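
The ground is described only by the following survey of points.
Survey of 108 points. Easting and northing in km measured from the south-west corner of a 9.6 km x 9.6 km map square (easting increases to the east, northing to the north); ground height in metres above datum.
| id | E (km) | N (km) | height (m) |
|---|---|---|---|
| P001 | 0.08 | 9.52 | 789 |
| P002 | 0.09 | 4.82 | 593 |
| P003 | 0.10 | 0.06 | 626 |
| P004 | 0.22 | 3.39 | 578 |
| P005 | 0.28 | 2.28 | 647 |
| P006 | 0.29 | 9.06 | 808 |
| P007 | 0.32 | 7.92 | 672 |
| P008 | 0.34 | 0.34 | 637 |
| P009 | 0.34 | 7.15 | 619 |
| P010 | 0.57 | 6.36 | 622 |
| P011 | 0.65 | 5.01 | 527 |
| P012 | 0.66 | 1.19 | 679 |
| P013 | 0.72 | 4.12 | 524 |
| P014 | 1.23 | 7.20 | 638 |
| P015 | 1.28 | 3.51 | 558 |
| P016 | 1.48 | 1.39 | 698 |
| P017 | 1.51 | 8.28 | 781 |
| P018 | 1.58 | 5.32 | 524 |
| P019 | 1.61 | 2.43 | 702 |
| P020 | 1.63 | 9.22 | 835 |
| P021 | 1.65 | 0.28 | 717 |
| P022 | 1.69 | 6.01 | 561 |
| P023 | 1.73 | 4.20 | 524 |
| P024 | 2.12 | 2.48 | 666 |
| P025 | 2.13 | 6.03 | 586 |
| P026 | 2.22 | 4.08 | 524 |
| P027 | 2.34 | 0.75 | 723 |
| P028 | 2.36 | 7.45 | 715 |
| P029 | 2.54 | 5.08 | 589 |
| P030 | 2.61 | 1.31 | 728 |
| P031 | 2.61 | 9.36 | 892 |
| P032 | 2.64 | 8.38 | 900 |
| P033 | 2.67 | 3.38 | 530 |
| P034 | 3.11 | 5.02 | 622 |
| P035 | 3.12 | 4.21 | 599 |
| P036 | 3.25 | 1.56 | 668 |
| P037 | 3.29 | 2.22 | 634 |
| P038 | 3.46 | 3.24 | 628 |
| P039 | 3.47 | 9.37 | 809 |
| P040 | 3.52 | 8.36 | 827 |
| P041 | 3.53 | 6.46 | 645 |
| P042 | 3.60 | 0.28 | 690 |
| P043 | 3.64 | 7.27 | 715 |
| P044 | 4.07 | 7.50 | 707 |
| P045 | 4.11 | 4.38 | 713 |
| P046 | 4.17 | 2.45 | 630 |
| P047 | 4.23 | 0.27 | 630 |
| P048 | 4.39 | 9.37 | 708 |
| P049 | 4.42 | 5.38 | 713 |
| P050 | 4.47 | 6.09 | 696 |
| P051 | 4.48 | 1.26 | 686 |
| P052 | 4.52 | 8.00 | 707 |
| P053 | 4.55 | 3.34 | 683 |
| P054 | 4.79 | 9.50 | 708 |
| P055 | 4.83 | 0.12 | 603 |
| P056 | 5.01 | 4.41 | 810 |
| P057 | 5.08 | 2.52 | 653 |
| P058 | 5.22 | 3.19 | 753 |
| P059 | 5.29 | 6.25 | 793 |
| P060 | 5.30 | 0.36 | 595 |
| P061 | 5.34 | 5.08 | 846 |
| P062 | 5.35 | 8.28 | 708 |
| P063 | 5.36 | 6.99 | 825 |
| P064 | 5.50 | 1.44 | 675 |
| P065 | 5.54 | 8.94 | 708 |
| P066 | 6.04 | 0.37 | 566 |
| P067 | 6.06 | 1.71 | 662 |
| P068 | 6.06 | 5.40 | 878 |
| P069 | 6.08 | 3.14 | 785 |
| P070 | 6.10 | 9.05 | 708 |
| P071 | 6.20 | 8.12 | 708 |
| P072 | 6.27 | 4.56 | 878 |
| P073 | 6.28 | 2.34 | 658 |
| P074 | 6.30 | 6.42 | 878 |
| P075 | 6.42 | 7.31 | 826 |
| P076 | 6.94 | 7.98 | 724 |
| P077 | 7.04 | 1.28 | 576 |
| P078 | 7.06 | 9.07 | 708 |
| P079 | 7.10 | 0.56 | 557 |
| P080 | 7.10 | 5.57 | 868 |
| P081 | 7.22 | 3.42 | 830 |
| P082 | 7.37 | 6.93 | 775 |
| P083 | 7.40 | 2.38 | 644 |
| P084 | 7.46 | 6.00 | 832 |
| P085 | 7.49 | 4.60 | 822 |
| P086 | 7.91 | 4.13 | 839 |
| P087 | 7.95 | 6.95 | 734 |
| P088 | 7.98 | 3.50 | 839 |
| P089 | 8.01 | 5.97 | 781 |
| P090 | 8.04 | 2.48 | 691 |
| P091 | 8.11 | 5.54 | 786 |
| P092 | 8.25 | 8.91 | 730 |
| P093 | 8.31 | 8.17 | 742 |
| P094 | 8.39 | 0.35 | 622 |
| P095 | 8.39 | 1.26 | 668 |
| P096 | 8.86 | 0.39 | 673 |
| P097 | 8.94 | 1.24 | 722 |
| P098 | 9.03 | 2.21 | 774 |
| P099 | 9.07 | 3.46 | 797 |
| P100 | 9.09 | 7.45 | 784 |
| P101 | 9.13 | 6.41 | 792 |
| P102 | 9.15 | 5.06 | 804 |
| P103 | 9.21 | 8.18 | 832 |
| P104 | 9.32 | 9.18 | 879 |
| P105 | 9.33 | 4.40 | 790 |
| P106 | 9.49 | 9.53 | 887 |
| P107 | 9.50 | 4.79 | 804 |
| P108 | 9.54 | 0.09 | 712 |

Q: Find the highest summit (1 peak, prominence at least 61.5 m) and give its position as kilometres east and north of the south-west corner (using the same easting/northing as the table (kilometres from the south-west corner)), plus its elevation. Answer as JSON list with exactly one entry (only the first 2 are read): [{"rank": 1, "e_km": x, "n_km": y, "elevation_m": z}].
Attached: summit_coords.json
[{"rank": 1, "e_km": 2.81, "n_km": 8.49, "elevation_m": 913}]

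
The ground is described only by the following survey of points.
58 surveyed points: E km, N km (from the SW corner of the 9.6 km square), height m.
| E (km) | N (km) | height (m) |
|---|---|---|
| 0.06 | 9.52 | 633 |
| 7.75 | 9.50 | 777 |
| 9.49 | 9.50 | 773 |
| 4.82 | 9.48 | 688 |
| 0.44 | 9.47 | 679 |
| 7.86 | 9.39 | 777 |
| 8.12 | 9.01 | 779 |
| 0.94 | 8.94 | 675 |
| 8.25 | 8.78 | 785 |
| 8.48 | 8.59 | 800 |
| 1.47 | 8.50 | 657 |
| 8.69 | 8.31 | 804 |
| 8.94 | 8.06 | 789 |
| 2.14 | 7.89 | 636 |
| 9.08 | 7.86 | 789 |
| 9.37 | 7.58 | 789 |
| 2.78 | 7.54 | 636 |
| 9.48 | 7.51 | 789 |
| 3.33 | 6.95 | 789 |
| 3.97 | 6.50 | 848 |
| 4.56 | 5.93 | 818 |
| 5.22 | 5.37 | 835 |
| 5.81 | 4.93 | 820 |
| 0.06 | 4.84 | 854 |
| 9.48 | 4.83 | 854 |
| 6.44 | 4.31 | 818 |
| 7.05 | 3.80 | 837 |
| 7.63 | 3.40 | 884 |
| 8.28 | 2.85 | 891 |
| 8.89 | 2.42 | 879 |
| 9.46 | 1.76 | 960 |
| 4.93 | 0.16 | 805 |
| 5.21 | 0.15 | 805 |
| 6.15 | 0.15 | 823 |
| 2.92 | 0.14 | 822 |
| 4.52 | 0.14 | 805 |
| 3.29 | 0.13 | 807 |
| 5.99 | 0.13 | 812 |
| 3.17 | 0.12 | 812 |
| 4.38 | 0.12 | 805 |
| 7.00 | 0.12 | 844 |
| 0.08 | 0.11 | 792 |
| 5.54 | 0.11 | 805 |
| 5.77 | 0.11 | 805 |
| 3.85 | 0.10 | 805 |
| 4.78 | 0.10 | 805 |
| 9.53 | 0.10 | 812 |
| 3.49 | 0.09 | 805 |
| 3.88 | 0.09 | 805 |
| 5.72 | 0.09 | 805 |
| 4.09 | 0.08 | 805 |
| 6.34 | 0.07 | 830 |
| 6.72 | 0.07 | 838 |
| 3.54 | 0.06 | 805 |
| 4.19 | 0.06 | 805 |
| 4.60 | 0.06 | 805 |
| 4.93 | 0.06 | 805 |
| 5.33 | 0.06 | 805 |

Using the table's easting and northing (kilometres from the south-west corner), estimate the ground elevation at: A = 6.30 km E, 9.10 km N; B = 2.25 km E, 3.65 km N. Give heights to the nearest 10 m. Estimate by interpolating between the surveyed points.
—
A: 730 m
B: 890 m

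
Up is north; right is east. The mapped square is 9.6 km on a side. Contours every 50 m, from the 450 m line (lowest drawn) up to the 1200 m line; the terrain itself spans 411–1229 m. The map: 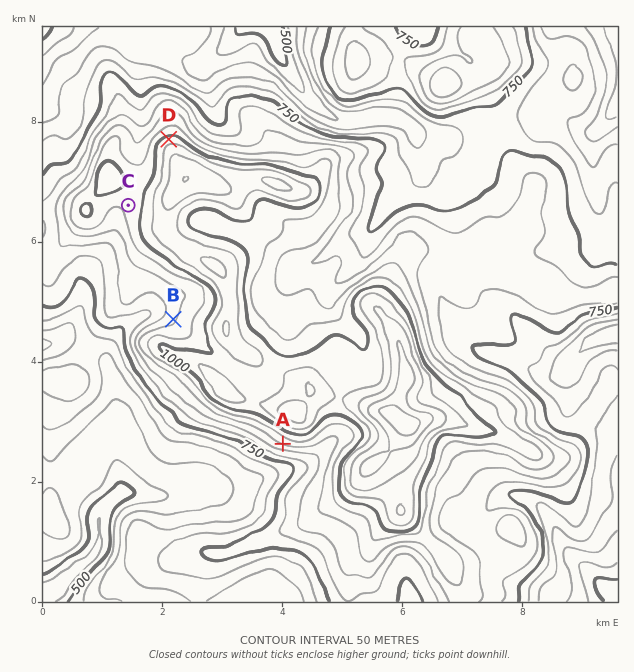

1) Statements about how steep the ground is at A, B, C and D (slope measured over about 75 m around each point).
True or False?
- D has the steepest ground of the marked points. False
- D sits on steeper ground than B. True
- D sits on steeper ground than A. False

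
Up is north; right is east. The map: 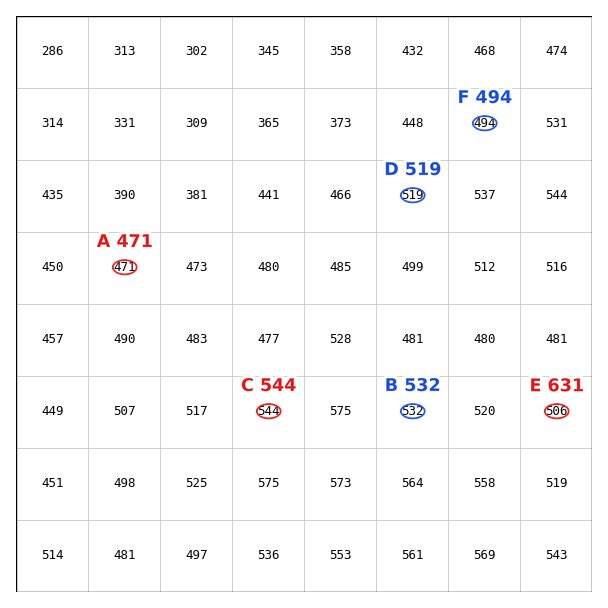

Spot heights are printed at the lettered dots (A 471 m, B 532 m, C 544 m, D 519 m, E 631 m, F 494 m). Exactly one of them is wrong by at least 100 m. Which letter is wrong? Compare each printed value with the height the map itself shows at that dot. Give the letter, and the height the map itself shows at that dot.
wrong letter E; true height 506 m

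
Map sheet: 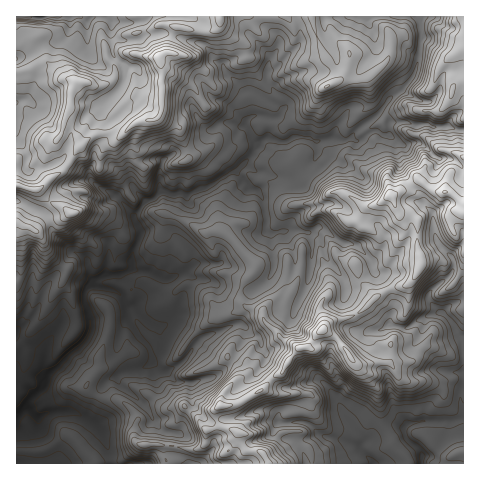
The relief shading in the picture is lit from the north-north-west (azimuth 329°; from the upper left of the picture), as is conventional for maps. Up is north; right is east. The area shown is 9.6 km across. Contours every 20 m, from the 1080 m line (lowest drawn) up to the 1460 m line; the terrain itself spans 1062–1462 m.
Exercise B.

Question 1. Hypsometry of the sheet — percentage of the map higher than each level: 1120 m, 94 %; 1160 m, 81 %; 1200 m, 67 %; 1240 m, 54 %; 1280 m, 42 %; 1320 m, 28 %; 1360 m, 14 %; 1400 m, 4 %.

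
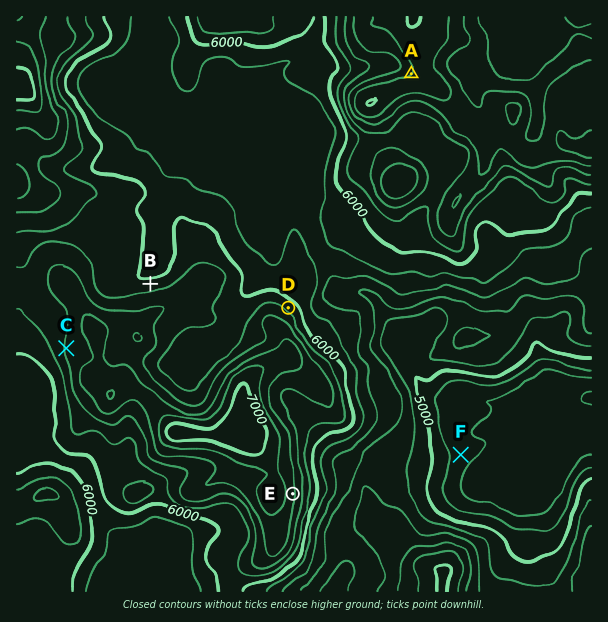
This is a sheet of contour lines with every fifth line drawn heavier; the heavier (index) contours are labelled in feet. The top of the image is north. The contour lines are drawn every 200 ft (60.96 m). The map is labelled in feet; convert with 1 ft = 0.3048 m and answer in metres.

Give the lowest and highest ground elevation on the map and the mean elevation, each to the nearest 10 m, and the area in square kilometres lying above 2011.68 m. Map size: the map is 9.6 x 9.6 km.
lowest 1340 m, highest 2180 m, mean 1810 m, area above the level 11.4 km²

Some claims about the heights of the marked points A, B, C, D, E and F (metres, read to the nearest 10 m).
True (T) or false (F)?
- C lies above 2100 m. F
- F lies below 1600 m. T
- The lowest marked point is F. T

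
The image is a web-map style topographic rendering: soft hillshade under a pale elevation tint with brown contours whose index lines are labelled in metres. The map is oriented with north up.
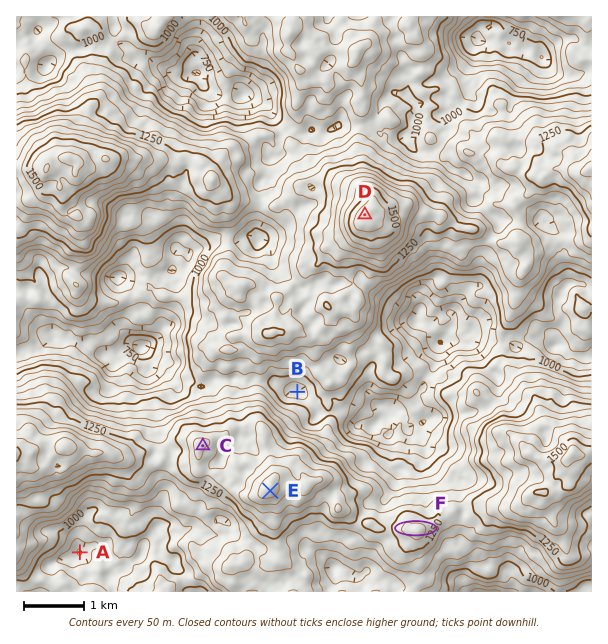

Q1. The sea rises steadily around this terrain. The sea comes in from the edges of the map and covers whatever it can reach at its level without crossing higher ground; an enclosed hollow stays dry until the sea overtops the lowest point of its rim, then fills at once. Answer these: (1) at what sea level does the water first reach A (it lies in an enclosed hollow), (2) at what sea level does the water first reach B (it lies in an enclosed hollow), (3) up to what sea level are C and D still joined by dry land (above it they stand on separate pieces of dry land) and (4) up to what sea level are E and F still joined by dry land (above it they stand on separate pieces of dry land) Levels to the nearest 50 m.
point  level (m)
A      950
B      1000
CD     1050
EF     1250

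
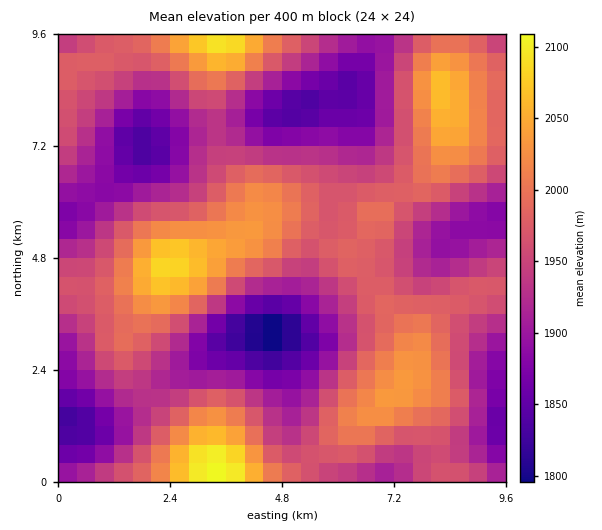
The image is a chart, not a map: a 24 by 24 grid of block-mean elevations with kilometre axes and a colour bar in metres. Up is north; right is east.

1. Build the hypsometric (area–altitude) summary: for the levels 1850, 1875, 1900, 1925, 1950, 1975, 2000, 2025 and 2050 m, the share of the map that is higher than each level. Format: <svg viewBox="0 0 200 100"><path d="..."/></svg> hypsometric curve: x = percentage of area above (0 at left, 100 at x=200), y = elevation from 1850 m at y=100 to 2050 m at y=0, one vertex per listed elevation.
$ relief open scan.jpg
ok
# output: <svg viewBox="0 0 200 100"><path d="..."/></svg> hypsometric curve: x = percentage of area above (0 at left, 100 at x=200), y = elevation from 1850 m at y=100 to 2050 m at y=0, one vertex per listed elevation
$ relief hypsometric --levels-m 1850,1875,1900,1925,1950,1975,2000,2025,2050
<svg viewBox="0 0 200 100"><path d="M189 100l-14-12-20-13-22-13-26-12-35-12-30-13-18-13-13-12"/></svg>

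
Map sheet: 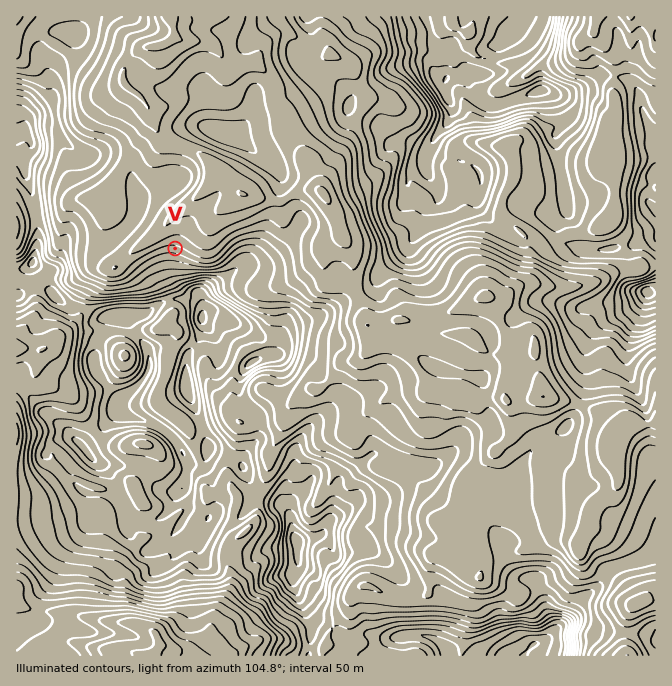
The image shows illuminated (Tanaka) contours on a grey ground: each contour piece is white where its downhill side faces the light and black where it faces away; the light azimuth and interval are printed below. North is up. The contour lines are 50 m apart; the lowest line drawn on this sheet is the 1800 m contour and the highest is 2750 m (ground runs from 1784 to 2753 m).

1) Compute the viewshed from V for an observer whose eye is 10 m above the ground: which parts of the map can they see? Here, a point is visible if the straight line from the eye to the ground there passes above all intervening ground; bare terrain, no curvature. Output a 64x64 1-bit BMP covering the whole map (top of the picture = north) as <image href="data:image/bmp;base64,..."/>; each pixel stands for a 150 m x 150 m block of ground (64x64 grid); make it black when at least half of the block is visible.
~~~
<image width="64" height="64" href="data:image/bmp;base64,Qk0+AgAAAAAAAD4AAAAoAAAAQAAAAEAAAAABAAEAAAAAAAACAAATCwAAEwsAAAIAAAAAAAAA////AAAAAAAAAAAAAAAAAAAAAAAAAAAAAAAAAAAAAAAAAAAAAAAAAAAAAAAAAAAAAAAAAAAAAAAAAAAAAAAAAAAAAAAAAAAAAAAAAAAAAAAAAAAAAAAAAAAAAAAAAAAAAAAAAAAAAAAAAAAAAAAAAAAAAAAAAAAAAAAAAAAAAAAAAAAAAAAAAAAAAAAAAAAAAAAAAAAAAAAAAAAAAAAAAAAAAAAAAAAAAAAAAAAAAAAAAAAAAAAAAAAAAAAAAAAAAAAAAAAAAAAAAAAAAAAAAAAAAAAAAAAAAAAAAAAAAAAAAAAAAAAAAAAAAAAAAAAAAAAAAAAAAAAAAAAAAAAAAAAAAAAAAAAAAAAAAAAAAAAAAAAAAAAAAAAwAAAAAAAAD/4AAAAAAAAOAYAAAAAAAB4B4AAAAAAADgD4AAAAAAA/AfwAAAAAADfB/gAAAAAAN/n+AAAAAAA3P/8ABwAAADcf/4APAAAAMg//2B4AAAA8D//wfgAAAH4P/+B+AAAAfwH/4f7AAAB/gB/h/4AAAH/AH8H/gAAAfOAfAf+AAAA4AD4D+8AAAHAAcAP44AAAcAAAB/BgAAAwAAAHkHAAABgAAAeA4AAACAAAD4/gAAAIAAAPD+AAAA8AABwfwAAAB4AAGB+AAAAHgAAQf4AAAA/AAAD/wAAAC8AADf+AAAAA8AAf/4AAAA=="/>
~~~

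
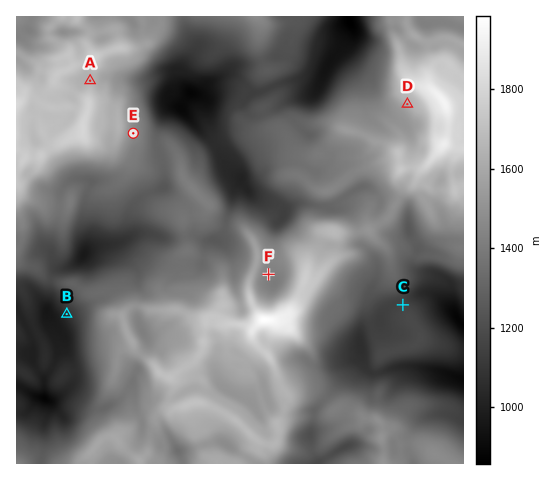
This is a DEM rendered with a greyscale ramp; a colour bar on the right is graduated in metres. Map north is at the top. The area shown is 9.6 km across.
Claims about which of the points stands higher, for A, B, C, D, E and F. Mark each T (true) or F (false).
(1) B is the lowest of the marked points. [T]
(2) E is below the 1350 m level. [F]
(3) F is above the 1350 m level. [T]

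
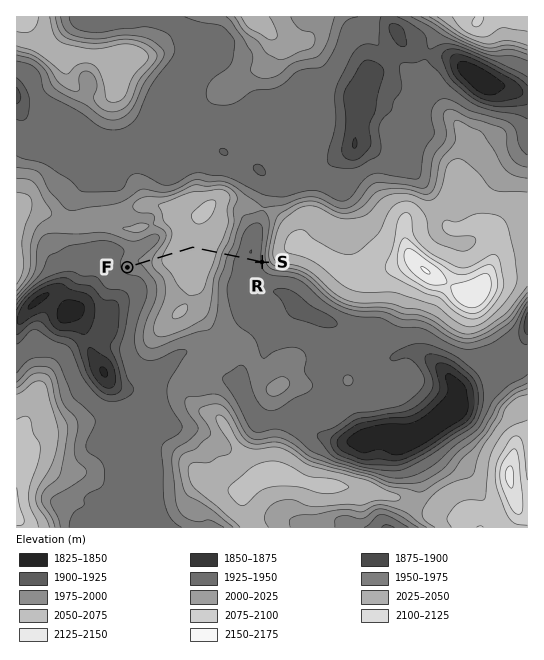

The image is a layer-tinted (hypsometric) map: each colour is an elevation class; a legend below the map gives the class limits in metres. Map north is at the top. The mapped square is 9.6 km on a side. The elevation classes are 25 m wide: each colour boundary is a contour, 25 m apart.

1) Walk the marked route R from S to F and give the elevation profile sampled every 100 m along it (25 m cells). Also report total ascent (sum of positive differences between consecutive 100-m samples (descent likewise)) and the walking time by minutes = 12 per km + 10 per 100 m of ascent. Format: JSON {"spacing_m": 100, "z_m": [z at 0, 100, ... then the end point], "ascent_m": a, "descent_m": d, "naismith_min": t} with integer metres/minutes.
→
{"spacing_m": 100, "z_m": [1955, 1938, 1929, 1930, 1938, 1949, 1964, 1985, 2008, 2030, 2043, 2047, 2048, 2049, 2049, 2048, 2046, 2042, 2035, 2027, 2016, 2003, 1989, 1979, 1973, 1969, 1961, 1960], "ascent_m": 120, "descent_m": 115, "naismith_min": 43}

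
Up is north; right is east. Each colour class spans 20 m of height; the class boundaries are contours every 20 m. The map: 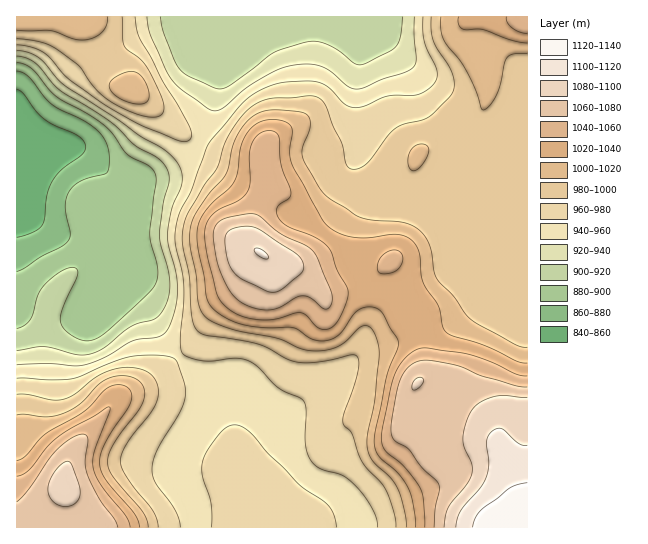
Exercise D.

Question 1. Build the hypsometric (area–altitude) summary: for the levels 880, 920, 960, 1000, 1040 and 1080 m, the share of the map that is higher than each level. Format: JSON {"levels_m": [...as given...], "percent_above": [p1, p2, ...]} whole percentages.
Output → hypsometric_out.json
{"levels_m": [880, 920, 960, 1000, 1040, 1080], "percent_above": [96, 83, 67, 34, 17, 5]}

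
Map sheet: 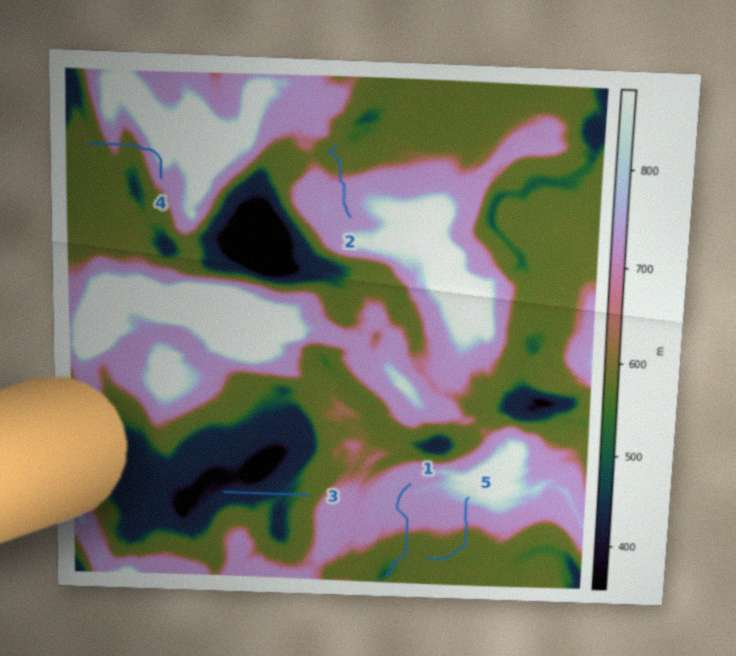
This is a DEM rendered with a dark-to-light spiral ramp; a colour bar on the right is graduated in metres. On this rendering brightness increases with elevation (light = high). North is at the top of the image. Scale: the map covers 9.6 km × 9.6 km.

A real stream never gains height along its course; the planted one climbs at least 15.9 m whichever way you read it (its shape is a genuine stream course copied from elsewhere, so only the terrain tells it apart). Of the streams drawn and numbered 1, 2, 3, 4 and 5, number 4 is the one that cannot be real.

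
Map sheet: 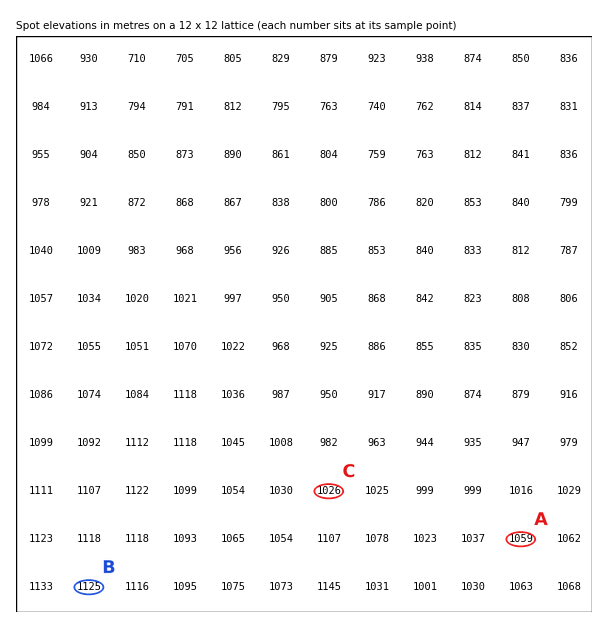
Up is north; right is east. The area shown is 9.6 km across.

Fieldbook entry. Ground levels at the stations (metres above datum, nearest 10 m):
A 1060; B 1130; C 1030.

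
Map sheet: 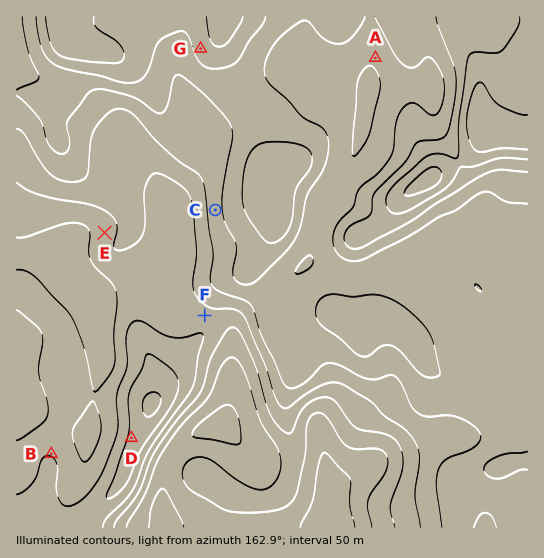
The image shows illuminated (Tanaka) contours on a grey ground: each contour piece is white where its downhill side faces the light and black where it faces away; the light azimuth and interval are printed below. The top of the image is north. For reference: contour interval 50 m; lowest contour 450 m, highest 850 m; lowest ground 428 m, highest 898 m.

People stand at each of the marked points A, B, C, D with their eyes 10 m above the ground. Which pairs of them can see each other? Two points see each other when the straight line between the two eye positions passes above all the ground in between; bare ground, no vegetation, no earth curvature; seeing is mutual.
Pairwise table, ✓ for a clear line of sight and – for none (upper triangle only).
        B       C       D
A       –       –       –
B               ✓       ✓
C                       –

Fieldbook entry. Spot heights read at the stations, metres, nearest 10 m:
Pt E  580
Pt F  590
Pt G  770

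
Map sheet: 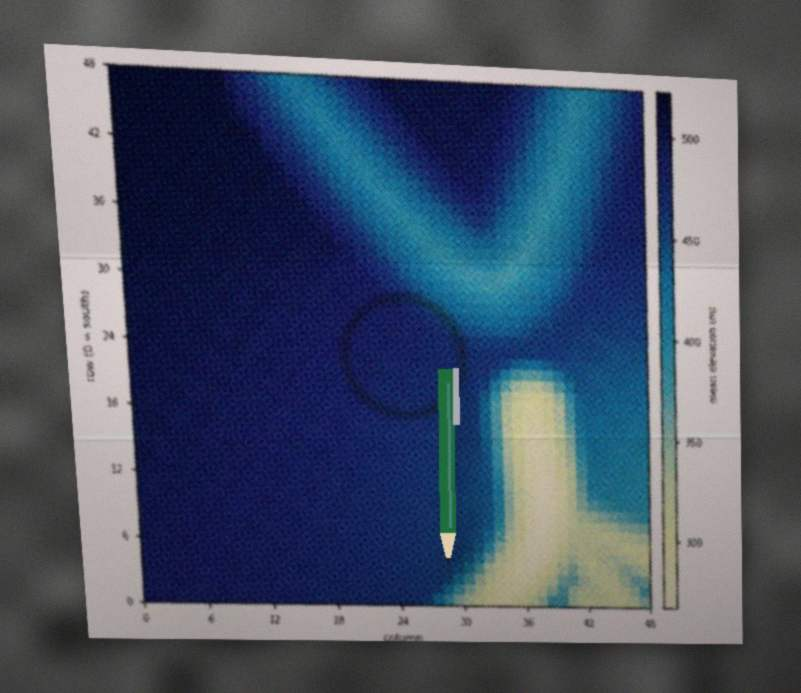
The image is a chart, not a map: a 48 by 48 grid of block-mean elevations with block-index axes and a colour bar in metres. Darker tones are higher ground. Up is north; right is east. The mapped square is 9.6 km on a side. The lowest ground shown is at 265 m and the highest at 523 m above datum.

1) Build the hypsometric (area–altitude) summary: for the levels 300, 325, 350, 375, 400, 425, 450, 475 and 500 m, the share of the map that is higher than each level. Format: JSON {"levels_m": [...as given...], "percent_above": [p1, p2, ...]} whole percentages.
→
{"levels_m": [300, 325, 350, 375, 400, 425, 450, 475, 500], "percent_above": [97, 93, 91, 90, 86, 77, 68, 49, 19]}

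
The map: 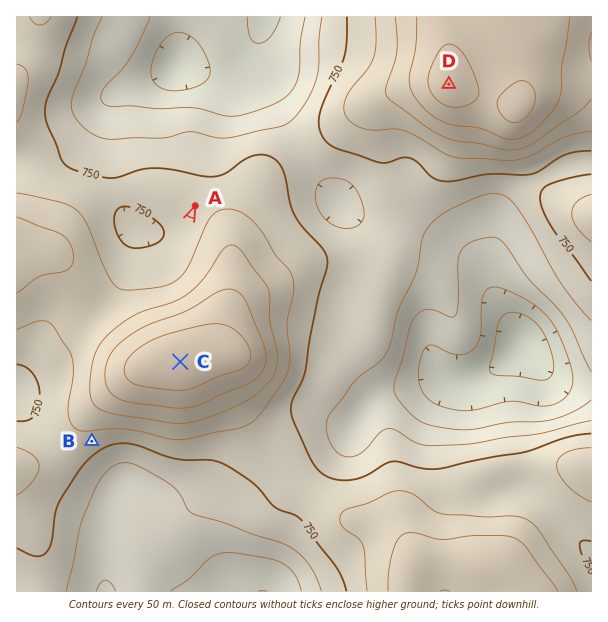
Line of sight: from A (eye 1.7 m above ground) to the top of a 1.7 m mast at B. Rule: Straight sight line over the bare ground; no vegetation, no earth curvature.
no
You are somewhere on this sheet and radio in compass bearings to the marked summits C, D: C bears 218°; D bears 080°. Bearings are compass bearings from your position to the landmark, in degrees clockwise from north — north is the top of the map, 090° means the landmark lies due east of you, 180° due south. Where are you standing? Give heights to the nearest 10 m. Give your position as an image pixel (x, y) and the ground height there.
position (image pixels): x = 389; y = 95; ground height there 850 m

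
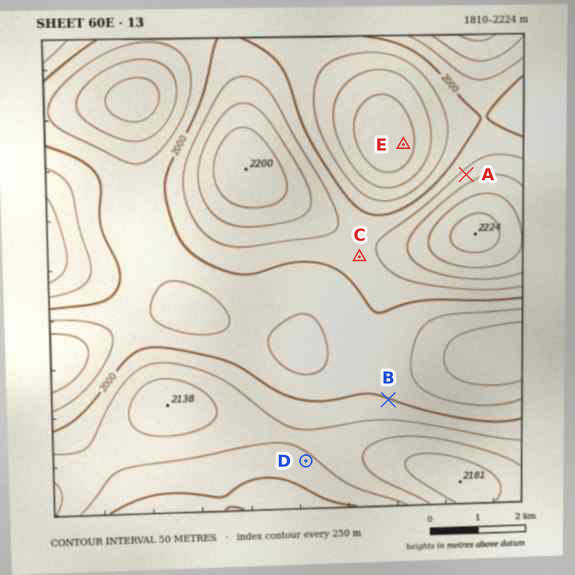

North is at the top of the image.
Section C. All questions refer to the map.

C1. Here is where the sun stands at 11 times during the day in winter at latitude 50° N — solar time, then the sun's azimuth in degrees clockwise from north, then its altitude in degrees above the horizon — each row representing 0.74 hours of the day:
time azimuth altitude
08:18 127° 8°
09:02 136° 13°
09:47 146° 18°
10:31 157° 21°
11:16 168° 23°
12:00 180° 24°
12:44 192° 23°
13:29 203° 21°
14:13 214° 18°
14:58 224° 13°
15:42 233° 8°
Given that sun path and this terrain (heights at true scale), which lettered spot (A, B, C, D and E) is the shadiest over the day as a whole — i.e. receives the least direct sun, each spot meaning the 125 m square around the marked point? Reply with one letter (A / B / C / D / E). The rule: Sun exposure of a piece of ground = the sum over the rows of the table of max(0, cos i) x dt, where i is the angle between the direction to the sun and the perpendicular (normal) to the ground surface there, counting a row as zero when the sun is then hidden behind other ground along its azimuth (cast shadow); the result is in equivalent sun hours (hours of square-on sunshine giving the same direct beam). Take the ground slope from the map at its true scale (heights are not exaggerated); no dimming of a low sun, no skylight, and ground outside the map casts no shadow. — A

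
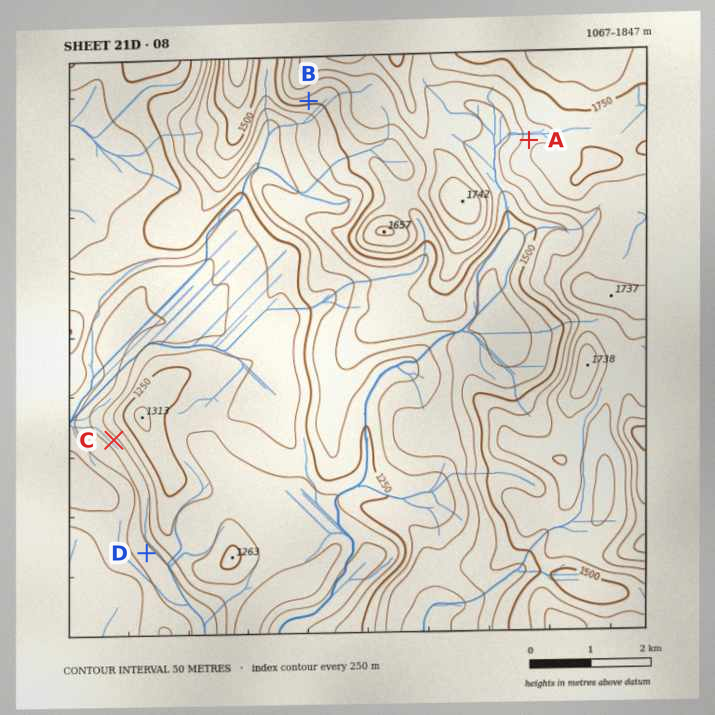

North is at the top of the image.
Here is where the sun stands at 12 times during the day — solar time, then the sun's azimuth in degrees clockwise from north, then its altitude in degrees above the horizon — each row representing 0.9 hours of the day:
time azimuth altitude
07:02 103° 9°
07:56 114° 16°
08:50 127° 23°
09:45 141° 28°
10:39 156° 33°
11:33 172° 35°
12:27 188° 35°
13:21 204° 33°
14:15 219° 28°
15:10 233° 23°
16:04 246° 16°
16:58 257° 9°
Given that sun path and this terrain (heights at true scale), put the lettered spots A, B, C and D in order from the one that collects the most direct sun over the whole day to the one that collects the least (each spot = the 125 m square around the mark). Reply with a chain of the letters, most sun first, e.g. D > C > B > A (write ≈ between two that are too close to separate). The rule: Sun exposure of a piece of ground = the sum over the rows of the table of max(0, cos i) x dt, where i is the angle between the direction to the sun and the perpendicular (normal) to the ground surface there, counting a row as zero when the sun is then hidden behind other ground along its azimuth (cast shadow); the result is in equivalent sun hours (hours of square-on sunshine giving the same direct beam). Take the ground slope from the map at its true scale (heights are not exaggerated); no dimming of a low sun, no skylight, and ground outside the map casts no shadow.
B > C > D > A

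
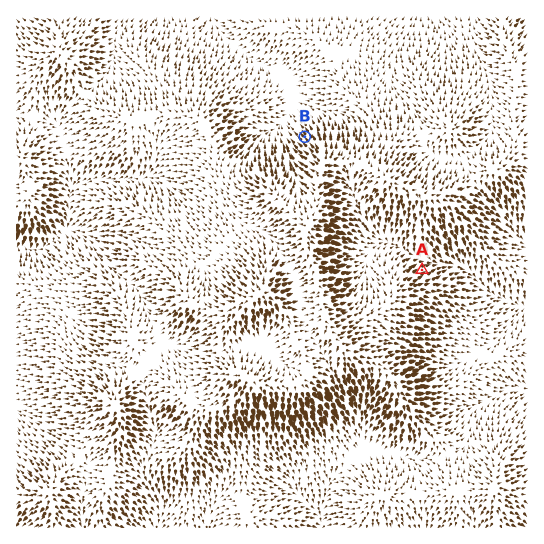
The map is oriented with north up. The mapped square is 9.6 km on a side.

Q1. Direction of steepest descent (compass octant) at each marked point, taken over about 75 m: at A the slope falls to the NE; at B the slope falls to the NW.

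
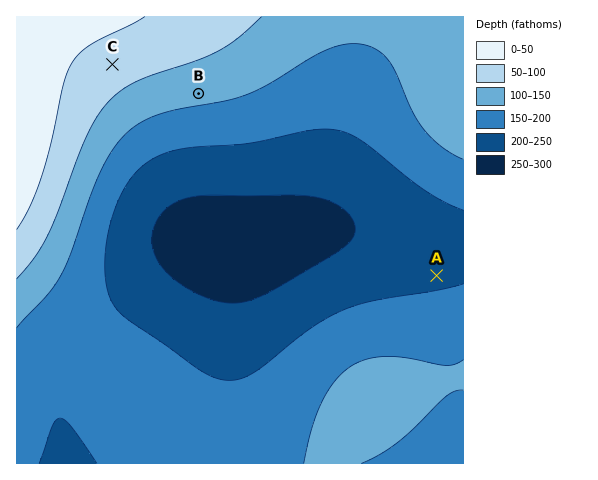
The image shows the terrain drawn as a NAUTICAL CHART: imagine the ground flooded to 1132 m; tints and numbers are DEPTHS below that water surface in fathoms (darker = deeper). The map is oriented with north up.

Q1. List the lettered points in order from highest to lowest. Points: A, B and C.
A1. C B A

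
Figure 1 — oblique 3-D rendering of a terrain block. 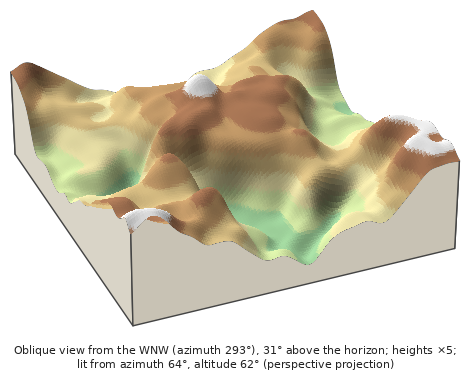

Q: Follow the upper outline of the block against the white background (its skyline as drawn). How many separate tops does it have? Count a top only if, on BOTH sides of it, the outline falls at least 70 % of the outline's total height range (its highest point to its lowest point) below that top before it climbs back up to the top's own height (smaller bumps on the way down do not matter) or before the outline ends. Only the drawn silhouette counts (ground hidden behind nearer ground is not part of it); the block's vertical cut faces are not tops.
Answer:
0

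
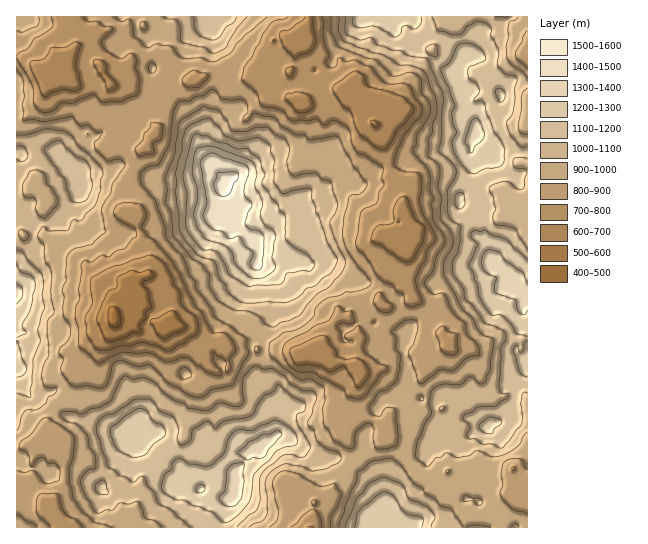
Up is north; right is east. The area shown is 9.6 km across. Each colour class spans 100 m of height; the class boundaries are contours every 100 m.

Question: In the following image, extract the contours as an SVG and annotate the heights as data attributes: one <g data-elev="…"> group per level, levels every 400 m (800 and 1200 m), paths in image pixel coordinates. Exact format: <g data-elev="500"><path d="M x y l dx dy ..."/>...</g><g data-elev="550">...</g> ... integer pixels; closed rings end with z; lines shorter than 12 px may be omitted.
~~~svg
<g data-elev="800"><path d="M50 527l-13-14 0-14 4-5 13-1 4 2 4 12 4 7 11 6 6 7"/><path d="M290 527l7-4 8-9 8-5 6 5 3 13"/><path d="M314 506l-2-4 2-2 2 1 1 2z"/><path d="M353 398l-6-1-5-8-27-15-6-2-10 0-6-3-6-6-4-10 1-7 3-5 20-10 7-5 15-6 8-14 2 0 6 6 6-1 3 10 0 2-3 1-9-1-5 3 4 8 1 7 1 1 10 1 0-2-6-1-2-5 12-9 2 0 7 11 0 4-3 6 3 6 13 11 7 2 2 3-1 2-7 4-14 20-7 4z"/><path d="M217 376l-11-4-18-14-7-1-14 5-12-7-8-3-26 1-22 10-20-17 0-15-4-17 1-8 4-7-1-10 3-18 0-8 3-3 5 2 3 0 10-7 3 2 4-1 6-5 9-2 6-9 5-3 0-4-2-4-16-10-3-4-1-5 4-6 12-1 9 1 4 2 4 9-5 11 0 3 6 8 8 5 17 20 8 13 13 30 9 9 10 18 13 1 7 8 3 9-7 11 2 6-2 5-4-1 2-8-2-2-12-9 1 10 8 11-1 2z"/><path d="M447 354l-6-4-6-16 2-4 5-4 3 1 4 4 6 2 2 2 1 16-4 4z"/><path d="M382 312l-6-5-3-5 2-7 4-3 14 14-3 6z"/><path d="M138 155l-3-4 0-3 7-7 2-8 6-6 0-4 3-1 9 2-1 14-8 5 1 10-13 4z"/><path d="M187 88l-3-3-2-6 8-7 5-2 13 4 0 4-7 8-6 2z"/><path d="M17 56l2-3 8-4 8-11 17-11 1-2-2-8"/><path d="M83 17l6 5 8-1 6 5 9 1 1 3-11 12 2 5 5 6 12 5 9-4 5 1 2 7-1 7 4 10-1 11-3 5-15 7-16 1-4-1-5-7-3-1-19 9-12 0-11 8-9 1-4-2-4-5-2-19-15-29"/><path d="M322 17l2 6 0 16 5 16-3 7 3 5 2 1 4-1 2-8 2-1 7 4 8-2 4 1 14 6 9 12 5 4 5 1 12-1 6 2 2 3 4 10 7 8 0 9-18 20-7 15-3 13 1 3 6 4 17 3 2 2 2 10-2 18 3 12 9 12 3 11-2 5-6 7-2 11-4 5-6 13 7 24-8 4-4 0-4-2-3-10-7-4-5-6-8-3-5-5-8-14-7-9-5-4-2-5 5-32 4-5 12-5 2-12 5-5-2-8 1-8 0-3-17-11-9-4-5-9-3-14-10-7-6-1-8 4-3-1-5-5-8 2-17 0-9-9-6-3-15-3-2-3-3-9-15-13 2-14 8-10 11-24 10-11 12-3 3-2"/></g><g data-elev="1200"><path d="M422 527l1-6-1-3-16-5-5-4-7-12-9-5-8 4-15 11-5 7-3 13"/><path d="M223 522l4 0 4-2 7-5 10-12 3-8 2-18 6-8 11-9 7-9 8-4 9-1 3-3-1-9-7-7-14-7-14 5-8 5-16 0-5 4-3 4-6 16-9 9-5 3-19-2-9-5-4 0-4 3-1 7-6 4-3 6-2 7 2 6 12 7 10 2 8 5 8 1 13 6z"/><path d="M131 457l4 1 10-3 9-12 9-6 2-3 0-4-3-5-9-4-6-10-5-2-5 0-11 6-15 14 0 6 6 14z"/><path d="M485 433l8 0 1-4 6-4 2-4-11-4-4 1-6 5-2 3 1 3z"/><path d="M17 377l6-2 4-6-5-11-5-17"/><path d="M527 341l-2 2-1 7-2 2-3 0-2-7-3 2-1 4 8 23 6 3"/><path d="M17 337l9-4-4-6 0-2 9-16 4-24-3-8-11-5-4-8"/><path d="M248 286l31-1 4-3 4-9 15-3 8 1 5-6-8-10-13-8-8-8-1-24-6-5-1-5-7-7-3-7-6-6 3-11-6-16-12-9-10 0-11-5-9-2-10-6-12-2-3 4-9 36 4 21-1 26 1 8 14 19 4 2 8 0 5 3 8 13 3 8z"/><path d="M527 260l-21-21-13-4-8-5-4 1-7 0-3 2 1 5 6 7-9 20 5 9 8 28 9 13 11 0 9 8 6 10 10 4"/><path d="M458 209l4-1 3-5-1-8-3-3-4 2-2 4 0 7z"/><path d="M469 173l6 1 11-6 7 0 8-2 3-4 1-12-4-10-8-10-6-16-3-11-3-2-6 1-1-1 6-11-4-7-6-4-2-2-1-6 2-4 16-6 1-4-6-8-9-5-6-1-8 3-7 16-9 8 14 35-3 8 1 12 4 8-5 8 1 8 6 13z"/><path d="M500 102l2 0 2-3 1-5-2-4-4-2-4 3z"/><path d="M354 17l-2 5 3 5 7 1 13-2 20 11 6-4 2-7 4 0 7 3 4-2 3-4 1-6"/></g>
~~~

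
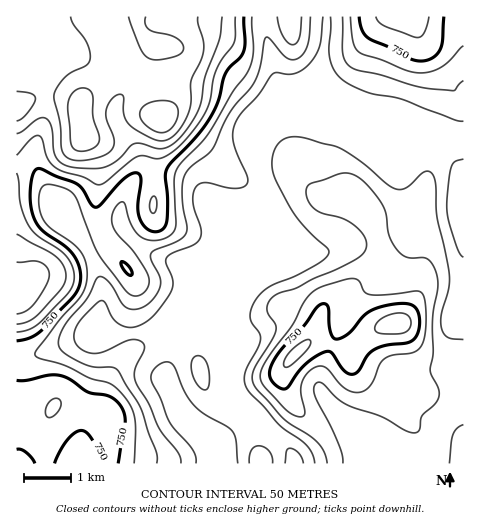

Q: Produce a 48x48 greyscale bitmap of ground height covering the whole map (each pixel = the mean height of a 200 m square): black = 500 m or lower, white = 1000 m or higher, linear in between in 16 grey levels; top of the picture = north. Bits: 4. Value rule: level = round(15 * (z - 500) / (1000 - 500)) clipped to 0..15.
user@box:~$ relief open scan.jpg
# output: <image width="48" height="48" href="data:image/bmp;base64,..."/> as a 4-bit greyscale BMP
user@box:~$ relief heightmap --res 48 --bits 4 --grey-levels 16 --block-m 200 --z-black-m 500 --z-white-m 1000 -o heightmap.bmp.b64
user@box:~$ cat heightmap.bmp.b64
<image width="48" height="48" href="data:image/bmp;base64,Qk32BAAAAAAAAHYAAAAoAAAAMAAAADAAAAABAAQAAAAAAIAEAAATCwAAEwsAABAAAAAAAAAAAAAAABEREQAiIiIAMzMzAERERABVVVUAZmZmAHd3dwCIiIgAmZmZAKqqqgC7u7sAzMzMAN3d3QDu7u4A////AHeId3d4h2VUQyEQESNDIRJFVERERERDM4iIh3d4h2VUQyEQESMzISNFVEREREREM4iIh3eIh2VUMhERESMiIjRVREREREREM4iZiIiIiGVDIREREiIiM0VVRERERFREM4iZmIiJmGVCERERIiIjRWZUREREVVREM4iZmYiJmGUyEREiIiIkVmZURERVVVVEQ4iZmYiIh1QyERIiIiI1Z2VERVVVVVVURIiJmYiHdkMhESIyIiNWd2VEVmZVVVVURIiIiId2ZUIhESMyIjRnh2VFZnZlVVVURHd4d3ZVVDIhEjMyIjVoiHZWd3dlVVVURHZ3ZlVERDIhEjMyIjRomYdmeIdmVVVERGZmVUQzRDMiIjMyIiNXiZh3iIh2ZmVURHZlVDMzMzMyIiIiIiNGeZmIiIiHd3ZUQ4d2VDMzMzMyIiIiIiI0Z4mIeIiZiIZTM6mHVDMzMzMyIiIiIiM0VniId4iZmZdTIruoZTMzM0MyIiIiIjNFVniId3iZmZdTIsy6hlMzNERDIiIiIiNFVmeHd3eIiYdTItzLmGQzRVVUMiIiIiNFVWZ3d2Z3d3ZUIt3MuYVERmZUMiIiIiI0RVZnd2ZmZmZUMt3MuoZEV3dkMiIiIiIjNEVWZmZVVVZUMt3MuoZVZ3dUMiIiIiIiIjRFVWZVVVVUMszMuoZWd3ZUMiIiIiIiIiMzRFVVVVVUMsy7qHZnd2VUMyIiIiIiIiIzNEVVVEREIruph2ZndmVVRDMiIiIiIiIzNERVRERDIaqYZmZnZmZ3ZUMiIiIiIiM0REVVRERDIal2ZmZ3ZmeIdUMiIiIiIjNERFVVRERDIZhmZmZ3ZniYdUMiIiIiIzREVVVVRERCEZhmZmd3ZniZdUMiIiIiI0RVVVVURERCEZhmZmeIdniZdUMiIzMiM0VVVVVURERCEZhmZniYh3iYdUMzMzMzNEVVVVVEMzQyEZh3eImZiHiIdUMzMzMzNERFVVQzIjMyIZh4mqqqqYiIdkREQzMzREREREMyIiMyIZiJq8zLupmZh1VEQzMzRERERDMiIiIiIZiKvd3cy6qqmHVUQzIjNEQzMyIiIiIiIqmave7ty7u8uodUQyIjMzMzMyIiIiIiIqqave7ty8zd26hlQyIiMzMzMiIiIiIiIsuqze7czM3v7bl2QyIiIiIiIiIiIiIiI8y7ze7czN7v7cqHVDIiIiIiIiIiIiIzNNzMze7czN3u7cuYZTMiIiIiIiIiIzNERMzMze7dzM3d3cuodUMyIiIiIjMzM0RERMzMzd3dzMzd3cuodlQyIiIiIzNEREVVVMzMzM3d3d3d3cupd2VDMzIiNEREVVZVVczMzMzN3d3d3dy5h3VDNDMjNFVVZndmVczMzMzM3d3u3dy6mHZERUMzRVZmd4iHZszMzMzM3d7u7t3KmXZUVlQzRWd3iImHdszMzMzM3d7u7dzLqYZVZmQzRWeIiZmIdszMzMzM3d7d3dy7qXZVZ2QzRXiJmZmYdszMzMzN3e7d3cy7qXZVZ2UzRXiZmZmYdg=="/>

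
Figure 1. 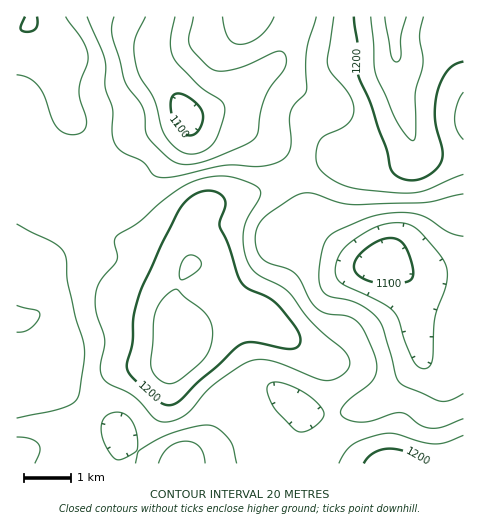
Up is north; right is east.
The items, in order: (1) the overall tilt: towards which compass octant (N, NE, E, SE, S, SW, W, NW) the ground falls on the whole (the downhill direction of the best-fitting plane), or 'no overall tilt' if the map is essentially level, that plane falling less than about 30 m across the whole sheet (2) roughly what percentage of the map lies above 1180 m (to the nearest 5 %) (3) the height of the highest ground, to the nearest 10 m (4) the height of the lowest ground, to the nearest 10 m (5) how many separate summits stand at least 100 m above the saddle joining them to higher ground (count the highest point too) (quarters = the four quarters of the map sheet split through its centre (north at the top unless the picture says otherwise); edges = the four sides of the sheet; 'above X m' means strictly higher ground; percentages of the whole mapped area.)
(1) There is no overall tilt: the best-fitting plane is nearly level.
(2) About 35 % of the map lies above 1180 m.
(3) The highest ground is at about 1250 m.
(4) About 1090 m is the lowest elevation on the sheet.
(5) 1 summit rises at least 100 m above its surroundings.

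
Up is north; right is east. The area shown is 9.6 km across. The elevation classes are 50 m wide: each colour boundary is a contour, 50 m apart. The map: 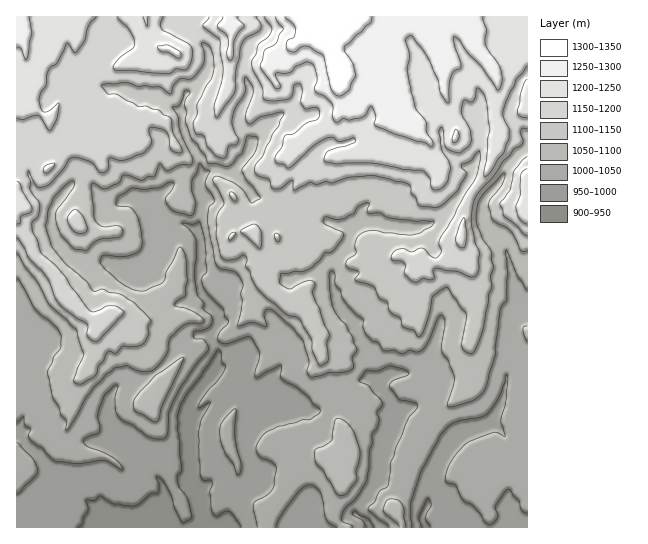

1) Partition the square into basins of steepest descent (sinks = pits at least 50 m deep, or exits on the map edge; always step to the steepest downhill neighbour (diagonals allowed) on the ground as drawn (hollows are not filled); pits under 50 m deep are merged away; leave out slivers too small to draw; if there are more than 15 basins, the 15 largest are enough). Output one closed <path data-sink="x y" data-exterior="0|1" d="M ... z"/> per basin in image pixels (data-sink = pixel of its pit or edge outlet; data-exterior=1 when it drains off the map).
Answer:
<path data-sink="209 527" data-exterior="1" d="M527 16l-511 1 1 511 249 0 2-17 17-18 8-16 10-12 12-5 12 0 16 5 6-11-1-13-19-34-9-9-8-19 0-4 9-13-5-28 26 6 16-11 23-6 12-10 12-16 11-7-1-17 4-12 23 2 4-2 13-12 2-6 2-22 4-18 18-28 12-27 16 5 15 16z"/><path data-sink="369 527" data-exterior="1" d="M462 244l-16 17-27 0-4 12 1 17-11 7-12 16-12 10-23 6-16 11-25-5 4 27-9 13 0 4 8 19 9 9 18 31 2 16-7 11-15-5-12 0-12 5-10 12-8 16-17 18-1 17 136-1-8-20 6-13 7-28 24-44 27-25 8-10 4-9 1-24-3-12 7-19 1-28-5-12 0-10z"/><path data-sink="426 527" data-exterior="1" d="M498 148l-3 2-10 25-18 28-4 18-2 22 6 11 1 11 4 8 0 10 5 12-1 28-7 19 3 12-1 24-4 9-8 10-27 25-24 44-7 28-6 13 8 21 125-1 0-357-3-5-12-12z"/>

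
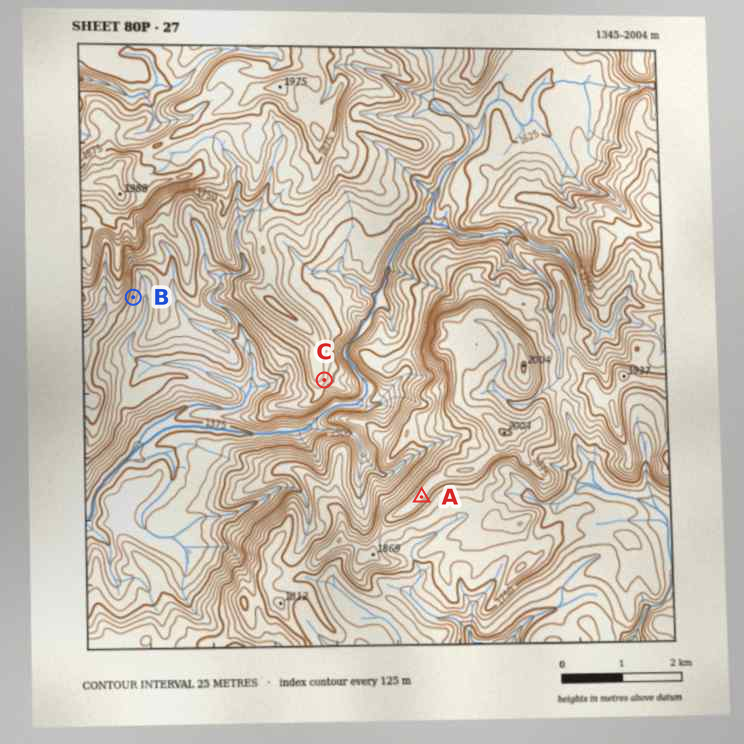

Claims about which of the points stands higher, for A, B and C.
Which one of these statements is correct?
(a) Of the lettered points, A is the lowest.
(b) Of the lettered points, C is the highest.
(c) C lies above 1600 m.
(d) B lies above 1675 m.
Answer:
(c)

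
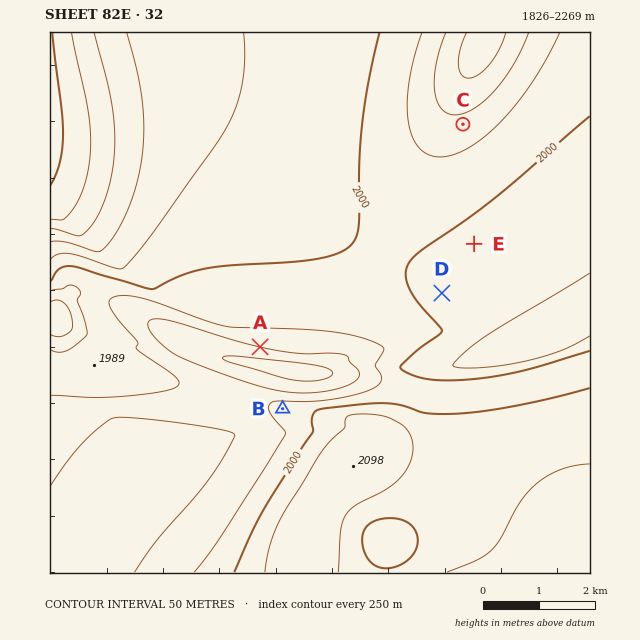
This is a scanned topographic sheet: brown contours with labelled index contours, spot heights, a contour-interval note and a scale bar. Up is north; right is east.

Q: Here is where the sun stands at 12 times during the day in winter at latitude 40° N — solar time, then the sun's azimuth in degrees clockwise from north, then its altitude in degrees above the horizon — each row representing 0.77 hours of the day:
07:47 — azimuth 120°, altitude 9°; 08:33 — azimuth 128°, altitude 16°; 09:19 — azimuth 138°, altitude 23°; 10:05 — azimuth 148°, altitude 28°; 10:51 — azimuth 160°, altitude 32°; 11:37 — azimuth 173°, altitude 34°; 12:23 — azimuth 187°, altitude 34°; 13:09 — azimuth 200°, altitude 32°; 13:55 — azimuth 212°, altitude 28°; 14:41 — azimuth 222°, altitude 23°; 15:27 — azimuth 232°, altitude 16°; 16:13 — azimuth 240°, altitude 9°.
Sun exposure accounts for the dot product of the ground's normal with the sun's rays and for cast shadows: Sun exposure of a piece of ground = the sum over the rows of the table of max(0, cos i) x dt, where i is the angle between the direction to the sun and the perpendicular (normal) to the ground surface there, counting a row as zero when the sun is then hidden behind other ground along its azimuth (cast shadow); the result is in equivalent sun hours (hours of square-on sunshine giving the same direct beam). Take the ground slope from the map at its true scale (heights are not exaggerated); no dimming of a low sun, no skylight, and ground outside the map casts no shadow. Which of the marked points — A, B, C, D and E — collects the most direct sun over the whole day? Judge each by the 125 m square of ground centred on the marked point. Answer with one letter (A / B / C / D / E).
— A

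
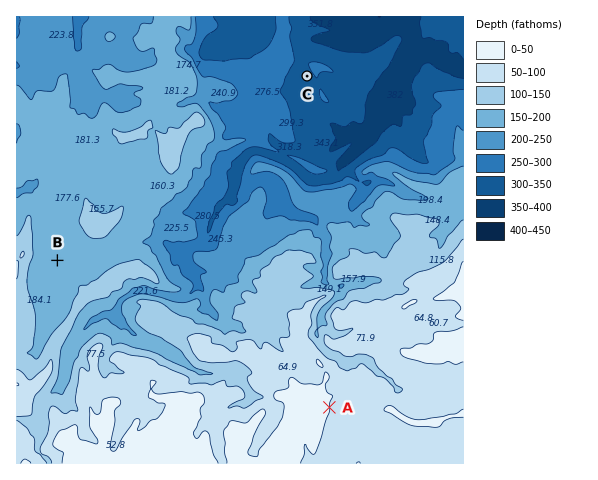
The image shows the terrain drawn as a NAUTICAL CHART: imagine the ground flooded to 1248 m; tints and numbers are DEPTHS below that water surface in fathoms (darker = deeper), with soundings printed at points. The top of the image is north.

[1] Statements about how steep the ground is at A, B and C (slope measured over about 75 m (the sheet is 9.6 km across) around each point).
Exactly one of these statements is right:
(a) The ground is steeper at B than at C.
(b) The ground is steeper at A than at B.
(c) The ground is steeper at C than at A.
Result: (b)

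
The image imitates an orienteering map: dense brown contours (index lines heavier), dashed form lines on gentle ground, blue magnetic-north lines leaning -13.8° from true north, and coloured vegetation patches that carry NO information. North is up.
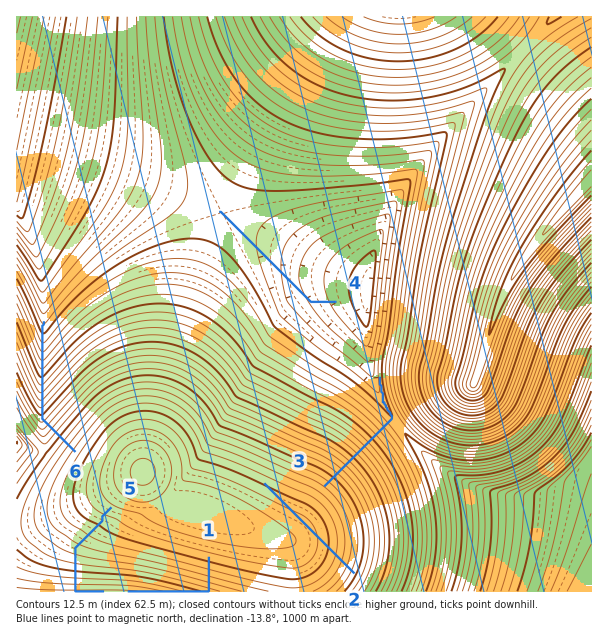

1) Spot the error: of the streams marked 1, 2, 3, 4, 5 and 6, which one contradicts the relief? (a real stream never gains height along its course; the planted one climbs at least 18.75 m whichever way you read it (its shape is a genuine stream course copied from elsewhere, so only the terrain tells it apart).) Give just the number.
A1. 2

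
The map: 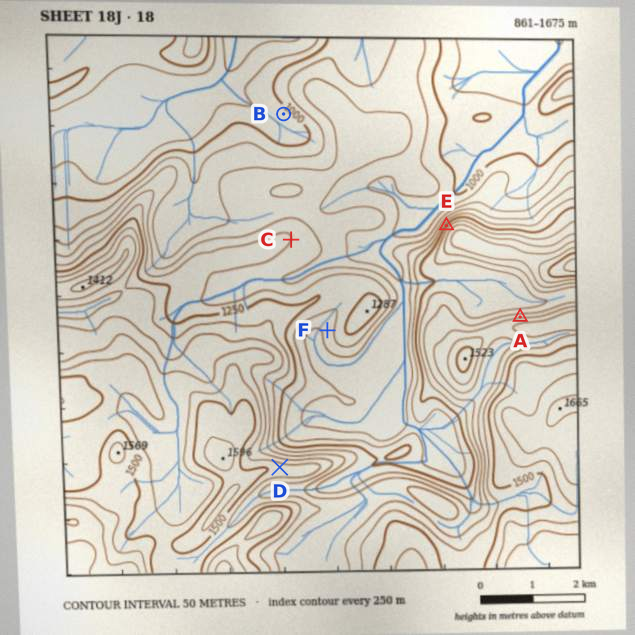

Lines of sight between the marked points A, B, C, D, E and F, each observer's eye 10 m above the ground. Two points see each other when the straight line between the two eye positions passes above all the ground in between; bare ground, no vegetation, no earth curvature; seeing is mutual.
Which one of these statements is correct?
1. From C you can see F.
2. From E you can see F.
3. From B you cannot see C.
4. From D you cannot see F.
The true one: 3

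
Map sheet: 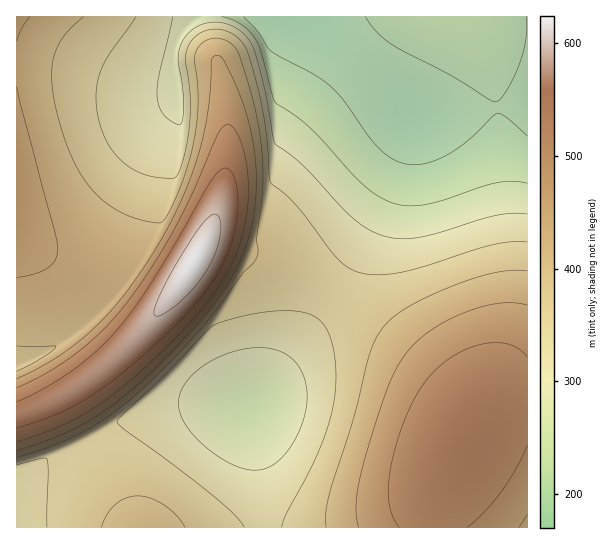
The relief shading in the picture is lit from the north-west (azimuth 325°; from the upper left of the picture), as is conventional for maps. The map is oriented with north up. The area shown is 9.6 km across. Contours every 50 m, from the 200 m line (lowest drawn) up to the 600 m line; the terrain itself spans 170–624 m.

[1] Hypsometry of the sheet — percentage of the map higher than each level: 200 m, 93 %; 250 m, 84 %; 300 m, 75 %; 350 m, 59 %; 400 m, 40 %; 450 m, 25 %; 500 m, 16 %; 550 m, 5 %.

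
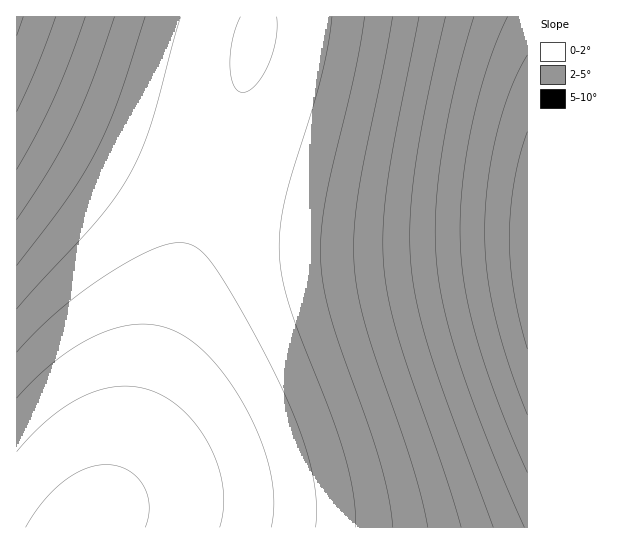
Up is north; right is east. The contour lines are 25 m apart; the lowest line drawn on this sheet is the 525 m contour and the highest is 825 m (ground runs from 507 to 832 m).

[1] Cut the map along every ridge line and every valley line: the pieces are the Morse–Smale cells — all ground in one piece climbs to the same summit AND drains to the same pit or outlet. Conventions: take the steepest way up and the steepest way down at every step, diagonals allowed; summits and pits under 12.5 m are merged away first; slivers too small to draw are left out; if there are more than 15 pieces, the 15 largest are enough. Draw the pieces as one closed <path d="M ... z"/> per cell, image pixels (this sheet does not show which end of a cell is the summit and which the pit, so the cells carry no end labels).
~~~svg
<path d="M527 16l-268 1-3 20-19 68-56 162-57 196-19 40-20 25 443-1z"/><path d="M258 16l-242 1 1 511 66 0 20-21 13-24 19-52 46-164 56-162 19-68z"/>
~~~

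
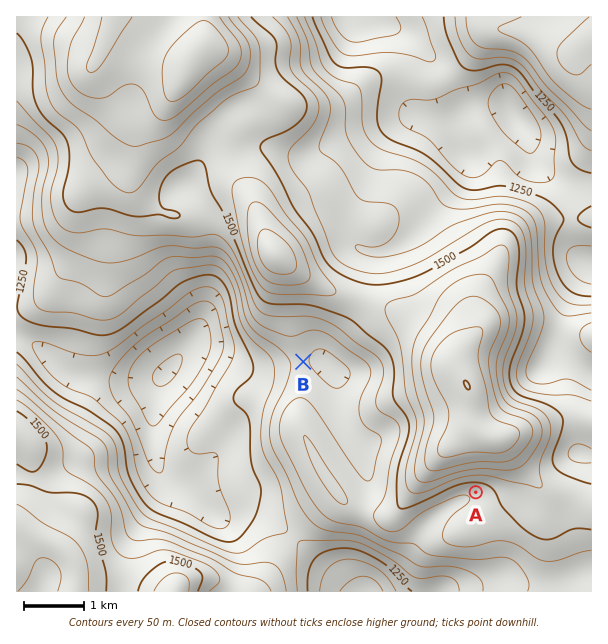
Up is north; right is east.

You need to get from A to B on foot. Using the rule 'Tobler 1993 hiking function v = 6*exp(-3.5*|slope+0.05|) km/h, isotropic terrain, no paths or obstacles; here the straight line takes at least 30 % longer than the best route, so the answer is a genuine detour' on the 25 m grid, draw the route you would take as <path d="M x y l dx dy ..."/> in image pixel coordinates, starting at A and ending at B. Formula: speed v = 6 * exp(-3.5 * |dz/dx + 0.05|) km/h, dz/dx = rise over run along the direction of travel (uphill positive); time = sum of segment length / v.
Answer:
<path d="M476 492l-29 0-21 11-22 0-3-2-2-1-25-51-44-44-12-24-10-10-5-9"/>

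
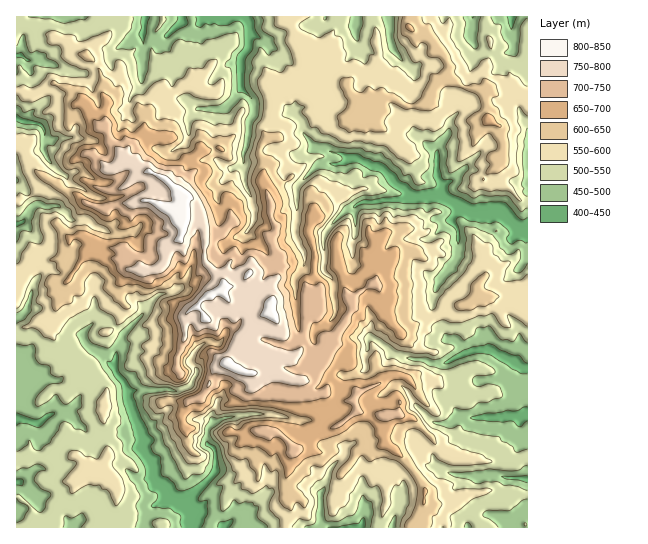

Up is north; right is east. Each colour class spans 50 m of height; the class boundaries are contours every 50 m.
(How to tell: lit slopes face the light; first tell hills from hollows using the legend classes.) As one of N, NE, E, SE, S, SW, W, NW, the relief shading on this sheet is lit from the E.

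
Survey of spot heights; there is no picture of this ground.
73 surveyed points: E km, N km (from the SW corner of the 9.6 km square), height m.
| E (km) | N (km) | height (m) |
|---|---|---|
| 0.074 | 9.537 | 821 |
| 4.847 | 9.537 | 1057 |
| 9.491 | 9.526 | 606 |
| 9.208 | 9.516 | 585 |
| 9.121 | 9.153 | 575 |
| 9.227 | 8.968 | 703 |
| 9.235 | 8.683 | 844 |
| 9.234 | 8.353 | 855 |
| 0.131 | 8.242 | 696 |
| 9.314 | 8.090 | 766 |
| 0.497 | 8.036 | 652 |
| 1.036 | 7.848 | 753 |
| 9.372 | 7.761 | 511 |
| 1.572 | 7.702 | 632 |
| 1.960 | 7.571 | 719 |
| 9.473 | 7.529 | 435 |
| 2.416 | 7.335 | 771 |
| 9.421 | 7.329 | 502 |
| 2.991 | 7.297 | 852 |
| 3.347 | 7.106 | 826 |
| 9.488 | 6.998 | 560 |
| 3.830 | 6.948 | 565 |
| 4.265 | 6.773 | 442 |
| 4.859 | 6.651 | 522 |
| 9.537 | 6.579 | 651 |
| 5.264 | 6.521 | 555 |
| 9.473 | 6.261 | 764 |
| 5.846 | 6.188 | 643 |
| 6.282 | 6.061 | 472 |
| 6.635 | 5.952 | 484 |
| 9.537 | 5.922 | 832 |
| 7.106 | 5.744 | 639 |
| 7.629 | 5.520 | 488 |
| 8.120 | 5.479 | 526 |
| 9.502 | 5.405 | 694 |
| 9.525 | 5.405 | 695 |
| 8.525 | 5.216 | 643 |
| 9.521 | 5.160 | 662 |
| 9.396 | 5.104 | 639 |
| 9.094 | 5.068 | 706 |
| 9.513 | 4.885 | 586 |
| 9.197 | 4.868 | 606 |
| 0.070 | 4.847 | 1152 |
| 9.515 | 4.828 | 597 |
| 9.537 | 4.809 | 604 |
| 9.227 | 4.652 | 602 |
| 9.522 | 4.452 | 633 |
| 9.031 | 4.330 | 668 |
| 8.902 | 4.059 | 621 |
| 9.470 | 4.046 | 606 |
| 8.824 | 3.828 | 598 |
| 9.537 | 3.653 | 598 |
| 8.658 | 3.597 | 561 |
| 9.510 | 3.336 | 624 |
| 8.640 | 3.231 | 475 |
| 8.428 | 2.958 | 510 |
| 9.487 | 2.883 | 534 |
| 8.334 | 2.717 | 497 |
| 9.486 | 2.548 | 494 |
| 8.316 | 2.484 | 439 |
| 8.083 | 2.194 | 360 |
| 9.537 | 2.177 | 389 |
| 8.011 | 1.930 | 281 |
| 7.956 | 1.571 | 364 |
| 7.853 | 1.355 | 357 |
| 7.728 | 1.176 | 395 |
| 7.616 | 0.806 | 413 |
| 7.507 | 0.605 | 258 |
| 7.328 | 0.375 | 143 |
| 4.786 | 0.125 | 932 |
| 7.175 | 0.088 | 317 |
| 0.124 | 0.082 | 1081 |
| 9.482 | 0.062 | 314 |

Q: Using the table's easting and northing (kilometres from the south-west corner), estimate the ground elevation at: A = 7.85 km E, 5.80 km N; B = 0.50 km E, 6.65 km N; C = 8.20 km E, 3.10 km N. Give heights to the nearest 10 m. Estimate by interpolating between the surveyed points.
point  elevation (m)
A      530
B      1060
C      570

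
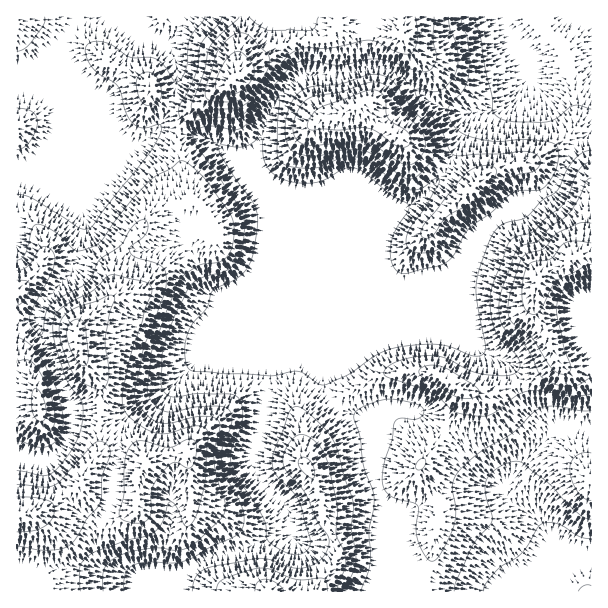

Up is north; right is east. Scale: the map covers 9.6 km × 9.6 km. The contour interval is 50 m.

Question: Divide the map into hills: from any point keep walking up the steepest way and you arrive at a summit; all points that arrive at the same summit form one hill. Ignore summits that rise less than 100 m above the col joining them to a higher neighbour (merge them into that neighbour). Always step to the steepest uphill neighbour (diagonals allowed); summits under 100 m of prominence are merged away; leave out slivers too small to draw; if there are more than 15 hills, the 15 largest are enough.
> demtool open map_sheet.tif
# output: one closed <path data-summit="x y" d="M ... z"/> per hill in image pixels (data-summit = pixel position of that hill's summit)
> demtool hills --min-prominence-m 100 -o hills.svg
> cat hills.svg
<path data-summit="17 515" d="M591 16l-86 1 1 10 10 12 8 21 4 20-10 13-11 11-10 5-18 3-7 5-20 42-12 18-20 22-18 9-10 11-8 23-1 20-54-54-53-22-14-13-4-7-30-12-13-12-9-4-24-4-23-6-16 14-14 4-13-12-20-41 5 3 9-10 33-62 9 13 10 5 6 0 12-15 3-11-167 1 0 303 21 0 3 13 15 38 15 30 3 15-3 19-6 11-11 11-18 1-12-4-7 1 1 137 163 0 4-19 13-9 16-8 33-8 26-12 20-3-2-15-4-11-27-27-7-16 0-9 13-35 0-21 5-16 0-15 11-7 135-55 60-60 18-26 9-6 24-9 7-7 14-6 8-9 14-31 22-23z"/><path data-summit="537 279" d="M591 130l-21 22-14 31-8 9-14 6-7 7-24 9-9 6-18 26-102 102-21 14-14 5-14 8 0 9 6 14 14 12 17 6 5 7 9 24-2 32 4 10 30 74 11 21 54 6 27 0 9-4 22-3 15-17 28-11-19-5-14-25-11-11-15-9-10-10-1-4 2-8 54-56 13-1 12 2 7 0z"/><path data-summit="233 80" d="M504 16l-319 0-5 11-12 15-6 0-10-5-9-13-29 57-13 15-3-2-1 2 13 29 19 21 14-4 13-12 6-2 20 6 24 4 9 4 13 12 30 12-4-16 6-10 6-23 14-22 17-17 6-4 38 2 28-9 12 0 18 7 33 29 20 7 28 2 17-3 10-5 11-11 10-13 0-9-10-26-12-18z"/><path data-summit="269 591" d="M413 307l-132 54-11 7 0 15-5 16 0 21-13 35 0 9 7 16 27 27 4 11 2 15-20 3-26 12-33 8-16 8-13 9-3 9 1 10 234-1 4-6-12-22-30-74-4-10 2-32-9-24-5-7-21-8-10-10-6-14 0-9 2-2 26-11 21-14z"/><path data-summit="360 105" d="M381 67l-12 0-28 9-38-2-6 4-25 27-18 47 5 16 13 14 57 26 54 54 1-20 8-23 10-11 18-9 20-22 12-18 20-42 6-4-19-1-21-6-16-10-23-22z"/><path data-summit="39 408" d="M36 319l-20 2 0 132 19 5 13 0 5-1 14-16 5-10 1-15-3-15-15-30z"/>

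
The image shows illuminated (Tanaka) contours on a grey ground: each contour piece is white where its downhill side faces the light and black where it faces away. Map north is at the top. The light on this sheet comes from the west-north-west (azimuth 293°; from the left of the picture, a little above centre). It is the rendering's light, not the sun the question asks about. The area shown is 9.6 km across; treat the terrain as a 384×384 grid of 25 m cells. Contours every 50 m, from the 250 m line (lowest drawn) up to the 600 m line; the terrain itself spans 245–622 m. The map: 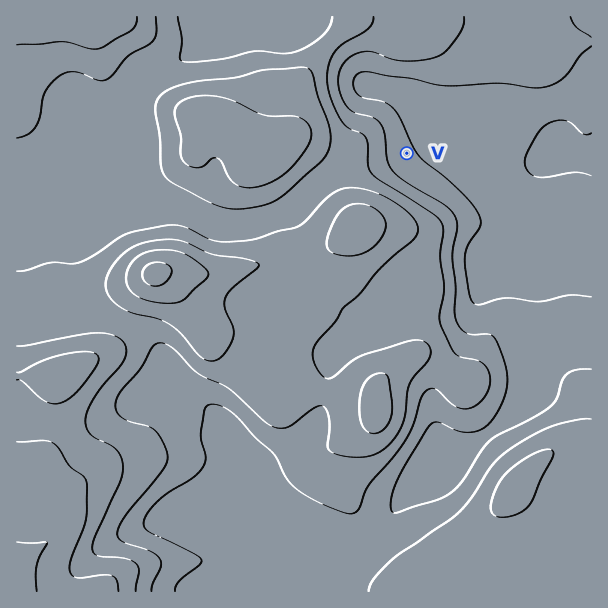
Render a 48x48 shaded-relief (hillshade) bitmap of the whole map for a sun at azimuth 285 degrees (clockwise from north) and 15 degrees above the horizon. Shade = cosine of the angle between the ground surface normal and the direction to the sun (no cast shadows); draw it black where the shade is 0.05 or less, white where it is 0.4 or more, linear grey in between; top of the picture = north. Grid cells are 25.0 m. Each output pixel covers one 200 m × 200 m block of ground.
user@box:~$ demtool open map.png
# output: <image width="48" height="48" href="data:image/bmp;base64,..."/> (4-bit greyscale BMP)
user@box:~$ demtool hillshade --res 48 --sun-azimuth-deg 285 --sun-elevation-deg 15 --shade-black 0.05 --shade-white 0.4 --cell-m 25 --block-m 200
<image width="48" height="48" href="data:image/bmp;base64,Qk32BAAAAAAAAHYAAAAoAAAAMAAAADAAAAABAAQAAAAAAIAEAAATCwAAEwsAABAAAAAAAAAAAAAAABEREQAiIiIAMzMzAERERABVVVUAZmZmAHd3dwCIiIgAmZmZAKqqqgC7u7sAzMzMAN3d3QDu7u4A////AGZWmqhSEjV4iIiZmIeK39qJmZiImIiZmXZVebp0M0VniIiJmYd4zuuZmZiIiImZmYdkRpqXZVZ4iIiJqpdmnO26qpmIiImZmZh1IliZh3eJmYiZmqhmit3LuqmYeImZmaqXMSRniIiZmZmZmamHeKzMu7qYd3iZmaqpUhI0V5mZmZmZmZmYdovMzMuph2eJmZqpdCIiNYmZmZmZmZqYZWm7zN3bl2Z4mZmZhURDI2iZmZmZmqqYZVeavO/9uFVniYiIhlRUM0V4mZmZq6mIZUaJms//2WRXiIiIh2VmVEVWiZmby5iHZTR5ma3/64VWeJh3eHZnZVVVeJmc25iIdTJYmZv//bhmd6mHeId3dmZmeJmsy6mZhiAnmZnP/9uGd6qXd4iIhmZmeJu7qqqrpzADiZms7+25iKqYZniJh3d3ebzKiJq8yVABaZiIve7bqZmYZVZ4mId3ecy5iIrN2mEAWZdVes3cupqXVDRniZiImsuYiIm923IBaqdDR6zdy6qoUyNFeJmZq7qIiIm923MSerhTNYvdzKupZCI0V4qqqqmHiIm924UjarljJIvNzLu6lkMjRYvLmJmIiIis3KdUV5l0NHrMu7zMuXUzNYzbdniIh3ibzMqGRXmGRXm7qrvMy6hlRpzadWiIh3eJqru5ZFiXVYmZmaq7u7mHeKzKdWeJmHZ5mZqpZEipdnmZiIiaqqqZiaupZWeJmYd4iZmHUzerl4mpiHeJmauqmZmHVWiZmZiIiZqXQRWrqZq7mYiImrzLqHZ2VFeZiIiHeJqoUQOLupq7qqmYms3uyFVmVEaIiImHZompYQFpqpq7qrupq97/6mVmdlaIiJmHZWiZYQFYmZmqqsy6q97//JdniYiYiamYZVaIUQJYiYiZmbu6q97//bh3mru6mrqpdUVnQQJXiIiImZmqms3t3bl3mqvLq8y6lkRWQQJXiId3iZmZmavMu7qImZmrvN3Ll1VVUxNomZh3iJmZmZm7qqmZmYiIm97sqGZVVUVoiZmHiJmZmZmauqmqqYdmeL3tuHZVZmZ4iZqYiJmZmZmau6qqqpdURovLqHZmd3d4iJmpmZmZmZmavMupmql0M1iZhmZniIiIiJmZmZmZmZmZzuyomrqWQjZ3ZEVniIiIiImZmYiImIiZv/2omruoZDRnYzRniIiIiIiZmXd4mYiJv/2pmaqphkNHdDRniImZiHiZmXdniZiJz/26mImZmFM2hkRniJmZiHeJmYdmiZh5z/26mIiZmGMliGVniZmZmHeImYh2eZh53/3KmImZmFIDeYd4mZmZmId3iIh3eZdovu7LqZqql0ECaZiJmIiIiYh2d4d3iZdWm93Mu7u7qEABWJiJmIiIiYh2Zod3iZZFaKu7u8y7umIBWJiIiHeIiIh3d4h3iYZEVniaq7u6vKYiWJmHd3eJmYh3eIiImYZVVVZ5mqqpq8pkR5qXZneJmYd3iJmImYZlREV5mZmZmby3VXmodmeJmYd3iZmZmYdlM0V5mZmZmZzaZWiph2aJmYd3iQ=="/>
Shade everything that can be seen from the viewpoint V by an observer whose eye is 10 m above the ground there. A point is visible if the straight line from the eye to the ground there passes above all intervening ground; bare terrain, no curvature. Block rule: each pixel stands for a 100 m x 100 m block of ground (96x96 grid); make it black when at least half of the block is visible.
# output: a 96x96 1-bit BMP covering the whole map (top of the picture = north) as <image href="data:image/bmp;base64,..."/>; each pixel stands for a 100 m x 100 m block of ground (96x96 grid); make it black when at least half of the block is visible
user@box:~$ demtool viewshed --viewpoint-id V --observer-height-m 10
<image width="96" height="96" href="data:image/bmp;base64,Qk2+BAAAAAAAAD4AAAAoAAAAYAAAAGAAAAABAAEAAAAAAIAEAAATCwAAEwsAAAIAAAAAAAAA////AAAAAAAAAAAAAAAAAAAAAAAAAAAAAAAAAAAAAAAAAAAAAAAAAAAAAAAAAAAAAAAAAAAAAAAAAAAAAAAAAAAAAAAAAAAAAAAAAAAAAAAAAAAAAAAAAAAAAAAAAAAAAAAAAAAAAAAAAAAAAAAAAAAAAAAAAAAAAAAAAAAAAAAAAAAAAAAAAAAAAAAAAAAAAAAAAAAAAAAAAAAAAAAAAAAAAAAAAAAAAAAAAAAAAAAAAAAAAAAAAAAAAAAAAAAAAAAAAAAAAAAAAAAAAAAAAAAAAAAAAAAAAAAAAAAAAAAAAAAAAAAAAAAAAAAAAAAAAAAAAAAAAAAAAAAAAAAAAAAAAAAAAAAAAAAAAAAAAAAAAAAAAAAAAAAAAAAAAAAAAAAAAAAAAAAAAAAAAAAAAAAAAAAAAAAAAAAAAAAAAAAAAAAAAAAAAAAAAAAAAAAAAAAAAAAAAAAAAAAAAAAAAAAAAAAAAAAAAAAAAAAAAAAAAAAAAAAAAAAAAAAAAAAAAAAAAAAAAAAAAAAAAAAAAAAAAAAAAAAAAAAAAAAAAAAAAAAAAAAAAAAAAAAAAAAAAAAAAAAAAAAAAAAAAAAAAAAAAAAAAAAAAAAAAAAAAAAAAAAAAAAAAAAAAAAAAAAAAAAAAAAAAAAAAAAAAAAAAAAAAAAAAAAAAAAAAAAAAAAAAAAAAAAAAAAAAAAAAAAAAAAAAAAAAAAAAAAAAAAAAAAAAAAAAAAAAAAAAAAAAAAAAAAAAAAAAAAAAB8AAAAAAAAAAAAAAB8AAAAAAAAAAAAAAB8AAAAAAAAAAAAAAA8AAAAAAAAAAAAAAA8AAAAAAAAAAAAAAA8AAAAAAAAAAAAAAAAAAAAAAAAAAAAAAAAAAAAAAAAAAAAAAAAAAAAAAAAAAAAAAAAAAAAAAAAAAAAAAAAAAAAAAAAAAAAAAAAAAAAAAAAAAAAAAAAAAAAAAAAAAAAAAAAAAAAAAAAAAAAAPAAAAAAAAAAAAAAAfgAAAAAAAAAAAB4A/4AAAAAAAAAAAf8B/8AAAAAAAAAAH/+D/+MAAAAAAAAAf//P//8AAAAAAAAAf/////8AAAAAAAAAf/////8AAAAAAAAAP/////8AAAAAAAAAP/////8AAAAAAAAAP/////8AAAAAAAAAP/////8AAAAAAAAAP/////8AAAAAAAAAP/////8AAAAAAAAAP/////8AAAAAAAAAH///+f8AAAAAAAAAH///+P8AAAAAAAAAB///+P8AAAAAAAAAAf////8AAAAAAAAAAP////8AAAAAAAAAAP////8AAAAAAAAAAP////8AAAAAAAAAAP////8AAAAAAAAAAf////MAAAAAAAAAA////+EAAAAAAAAAB////8AAAAAAAAAAD////4AAAAAAAAAAH////wAAAAAAAAAAf////gAAAAAAAAAf//+P/AAAAAAAAAAP//+H+AAAAAAAAAAH//+D8AAAAAAAAAAD/AfD4AAAAAAAAAAB/AOBAAAAAAAAAAAA/AAAAAAAAAAAAAAAcAAAAAA="/>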